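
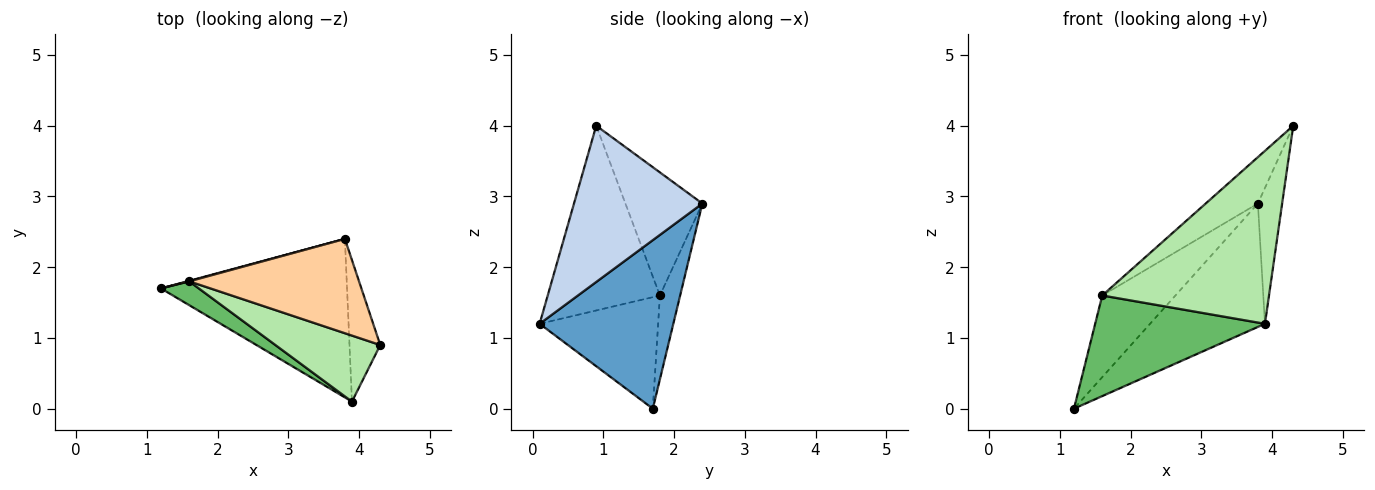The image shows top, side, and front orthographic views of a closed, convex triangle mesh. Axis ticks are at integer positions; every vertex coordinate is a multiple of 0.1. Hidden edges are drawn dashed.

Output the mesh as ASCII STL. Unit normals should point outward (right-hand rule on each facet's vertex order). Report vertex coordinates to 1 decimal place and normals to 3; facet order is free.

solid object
 facet normal 0.581 0.500 -0.642
  outer loop
   vertex 3.9 0.1 1.2
   vertex 1.2 1.7 0.0
   vertex 3.8 2.4 2.9
  endloop
 endfacet
 facet normal 0.965 0.182 -0.190
  outer loop
   vertex 3.9 0.1 1.2
   vertex 3.8 2.4 2.9
   vertex 4.3 0.9 4.0
  endloop
 endfacet
 facet normal -0.267 0.964 0.006
  outer loop
   vertex 1.6 1.8 1.6
   vertex 3.8 2.4 2.9
   vertex 1.2 1.7 0.0
  endloop
 endfacet
 facet normal -0.545 0.370 0.752
  outer loop
   vertex 1.6 1.8 1.6
   vertex 4.3 0.9 4.0
   vertex 3.8 2.4 2.9
  endloop
 endfacet
 facet normal -0.562 -0.805 0.191
  outer loop
   vertex 1.6 1.8 1.6
   vertex 1.2 1.7 0.0
   vertex 3.9 0.1 1.2
  endloop
 endfacet
 facet normal -0.532 -0.791 0.302
  outer loop
   vertex 1.6 1.8 1.6
   vertex 3.9 0.1 1.2
   vertex 4.3 0.9 4.0
  endloop
 endfacet
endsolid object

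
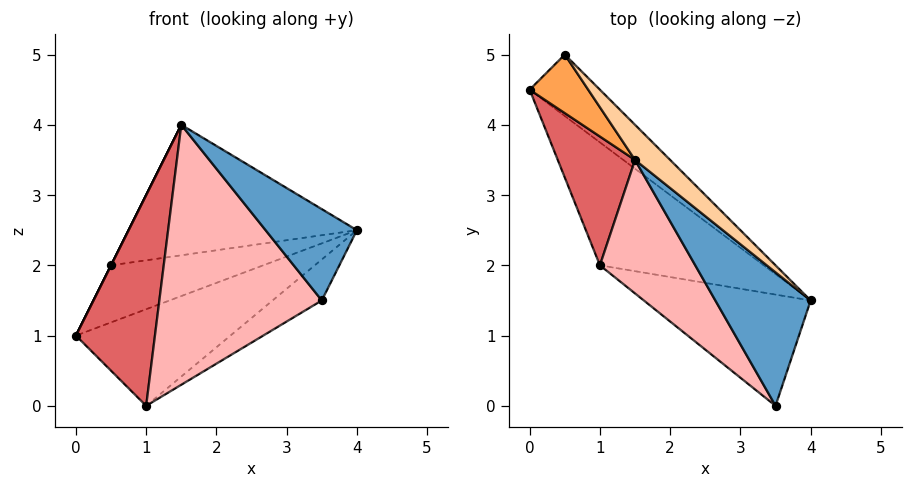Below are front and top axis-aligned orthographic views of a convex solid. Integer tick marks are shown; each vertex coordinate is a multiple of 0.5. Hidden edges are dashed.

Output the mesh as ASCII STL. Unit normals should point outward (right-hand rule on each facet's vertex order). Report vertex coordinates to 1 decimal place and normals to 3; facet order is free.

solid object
 facet normal 0.043 -0.564 0.825
  outer loop
   vertex 1.5 3.5 4.0
   vertex 3.5 0.0 1.5
   vertex 4.0 1.5 2.5
  endloop
 endfacet
 facet normal 0.618 0.535 -0.576
  outer loop
   vertex 0.5 5.0 2.0
   vertex 4.0 1.5 2.5
   vertex 0.0 4.5 1.0
  endloop
 endfacet
 facet normal -0.894 0.000 0.447
  outer loop
   vertex 0.5 5.0 2.0
   vertex 0.0 4.5 1.0
   vertex 1.5 3.5 4.0
  endloop
 endfacet
 facet normal 0.680 0.708 0.191
  outer loop
   vertex 0.5 5.0 2.0
   vertex 1.5 3.5 4.0
   vertex 4.0 1.5 2.5
  endloop
 endfacet
 facet normal 0.604 0.492 -0.627
  outer loop
   vertex 1.0 2.0 0.0
   vertex 0.0 4.5 1.0
   vertex 4.0 1.5 2.5
  endloop
 endfacet
 facet normal 0.643 0.265 -0.719
  outer loop
   vertex 1.0 2.0 0.0
   vertex 4.0 1.5 2.5
   vertex 3.5 0.0 1.5
  endloop
 endfacet
 facet normal -0.850 -0.450 0.275
  outer loop
   vertex 1.0 2.0 0.0
   vertex 1.5 3.5 4.0
   vertex 0.0 4.5 1.0
  endloop
 endfacet
 facet normal -0.702 -0.634 0.325
  outer loop
   vertex 1.0 2.0 0.0
   vertex 3.5 0.0 1.5
   vertex 1.5 3.5 4.0
  endloop
 endfacet
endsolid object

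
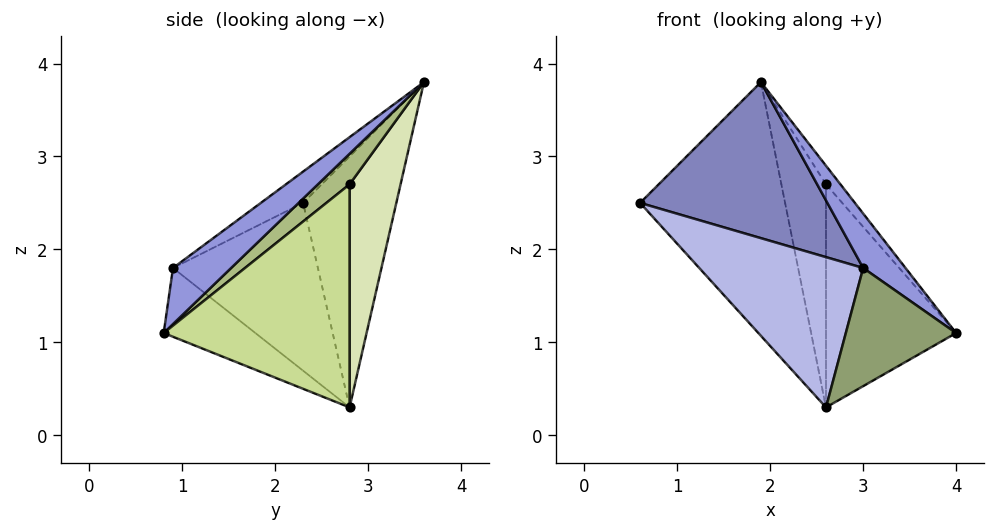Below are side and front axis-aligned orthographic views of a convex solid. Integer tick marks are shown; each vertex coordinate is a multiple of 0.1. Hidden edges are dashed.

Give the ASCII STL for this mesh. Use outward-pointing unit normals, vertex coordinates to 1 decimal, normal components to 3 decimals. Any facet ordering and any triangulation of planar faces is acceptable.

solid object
 facet normal -0.518 0.806 -0.288
  outer loop
   vertex 2.6 2.8 0.3
   vertex 0.6 2.3 2.5
   vertex 1.9 3.6 3.8
  endloop
 endfacet
 facet normal -0.141 -0.626 0.767
  outer loop
   vertex 3.0 0.9 1.8
   vertex 1.9 3.6 3.8
   vertex 0.6 2.3 2.5
  endloop
 endfacet
 facet normal 0.508 -0.370 0.778
  outer loop
   vertex 3.0 0.9 1.8
   vertex 4.0 0.8 1.1
   vertex 1.9 3.6 3.8
  endloop
 endfacet
 facet normal -0.524 -0.593 -0.611
  outer loop
   vertex 3.0 0.9 1.8
   vertex 0.6 2.3 2.5
   vertex 2.6 2.8 0.3
  endloop
 endfacet
 facet normal -0.498 -0.599 -0.626
  outer loop
   vertex 3.0 0.9 1.8
   vertex 2.6 2.8 0.3
   vertex 4.0 0.8 1.1
  endloop
 endfacet
 facet normal 0.877 0.400 0.267
  outer loop
   vertex 2.6 2.8 2.7
   vertex 1.9 3.6 3.8
   vertex 4.0 0.8 1.1
  endloop
 endfacet
 facet normal 0.819 0.573 0.000
  outer loop
   vertex 2.6 2.8 2.7
   vertex 4.0 0.8 1.1
   vertex 2.6 2.8 0.3
  endloop
 endfacet
 facet normal 0.753 0.659 0.000
  outer loop
   vertex 2.6 2.8 2.7
   vertex 2.6 2.8 0.3
   vertex 1.9 3.6 3.8
  endloop
 endfacet
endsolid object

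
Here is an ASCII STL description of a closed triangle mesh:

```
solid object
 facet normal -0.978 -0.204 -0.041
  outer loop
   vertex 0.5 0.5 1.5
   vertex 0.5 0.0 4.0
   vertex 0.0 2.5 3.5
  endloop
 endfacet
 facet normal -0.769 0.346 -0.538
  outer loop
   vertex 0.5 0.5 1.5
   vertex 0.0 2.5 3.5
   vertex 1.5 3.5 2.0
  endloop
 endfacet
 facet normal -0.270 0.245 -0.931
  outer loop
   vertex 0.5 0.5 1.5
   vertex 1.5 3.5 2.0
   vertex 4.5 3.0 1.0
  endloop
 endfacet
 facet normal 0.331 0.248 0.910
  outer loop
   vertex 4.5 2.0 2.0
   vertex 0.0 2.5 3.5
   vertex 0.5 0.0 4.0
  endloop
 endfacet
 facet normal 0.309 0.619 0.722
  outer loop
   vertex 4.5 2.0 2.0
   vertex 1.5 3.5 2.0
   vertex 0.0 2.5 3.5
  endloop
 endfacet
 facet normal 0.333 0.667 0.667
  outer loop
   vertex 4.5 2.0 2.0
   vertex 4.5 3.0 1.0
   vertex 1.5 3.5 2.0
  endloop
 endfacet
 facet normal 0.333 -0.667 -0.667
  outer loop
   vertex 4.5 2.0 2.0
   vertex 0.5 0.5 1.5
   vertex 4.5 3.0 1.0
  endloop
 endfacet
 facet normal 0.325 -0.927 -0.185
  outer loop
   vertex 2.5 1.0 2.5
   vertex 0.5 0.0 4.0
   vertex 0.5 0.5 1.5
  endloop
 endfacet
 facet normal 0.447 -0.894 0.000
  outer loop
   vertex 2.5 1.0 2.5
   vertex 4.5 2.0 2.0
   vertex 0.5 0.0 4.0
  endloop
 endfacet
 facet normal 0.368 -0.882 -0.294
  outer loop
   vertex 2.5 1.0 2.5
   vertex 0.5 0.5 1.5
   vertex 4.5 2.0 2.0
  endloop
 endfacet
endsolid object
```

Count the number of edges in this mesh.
15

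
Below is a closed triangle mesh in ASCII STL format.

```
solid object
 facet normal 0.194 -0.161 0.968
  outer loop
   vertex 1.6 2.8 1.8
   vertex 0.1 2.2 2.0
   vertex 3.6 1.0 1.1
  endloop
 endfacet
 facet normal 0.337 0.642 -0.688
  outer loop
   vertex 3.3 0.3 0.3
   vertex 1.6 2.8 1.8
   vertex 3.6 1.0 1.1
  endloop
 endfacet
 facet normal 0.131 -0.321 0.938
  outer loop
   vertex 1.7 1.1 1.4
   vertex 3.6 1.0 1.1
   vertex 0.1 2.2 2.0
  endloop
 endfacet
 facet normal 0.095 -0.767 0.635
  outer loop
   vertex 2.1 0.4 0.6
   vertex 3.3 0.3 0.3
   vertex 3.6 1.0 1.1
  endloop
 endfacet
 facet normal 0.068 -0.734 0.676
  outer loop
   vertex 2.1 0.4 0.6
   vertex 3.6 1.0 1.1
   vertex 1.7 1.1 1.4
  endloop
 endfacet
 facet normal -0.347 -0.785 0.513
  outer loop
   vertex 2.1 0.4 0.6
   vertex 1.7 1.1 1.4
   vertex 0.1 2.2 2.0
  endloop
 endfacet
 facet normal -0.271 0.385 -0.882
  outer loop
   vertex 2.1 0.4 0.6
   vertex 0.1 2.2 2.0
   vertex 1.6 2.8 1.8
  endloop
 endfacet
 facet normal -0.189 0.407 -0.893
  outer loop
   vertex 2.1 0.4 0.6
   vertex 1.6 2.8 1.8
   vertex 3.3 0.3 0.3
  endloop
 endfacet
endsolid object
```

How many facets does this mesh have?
8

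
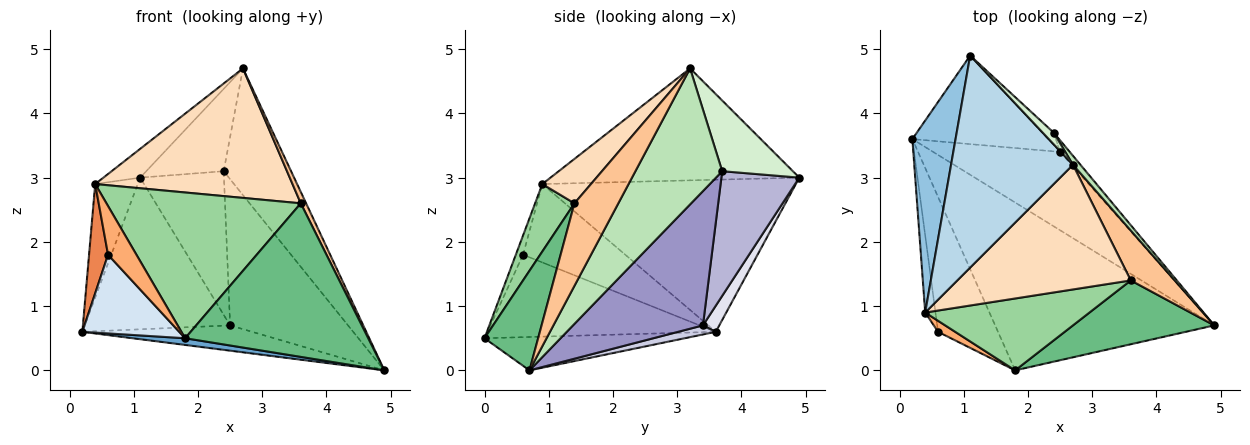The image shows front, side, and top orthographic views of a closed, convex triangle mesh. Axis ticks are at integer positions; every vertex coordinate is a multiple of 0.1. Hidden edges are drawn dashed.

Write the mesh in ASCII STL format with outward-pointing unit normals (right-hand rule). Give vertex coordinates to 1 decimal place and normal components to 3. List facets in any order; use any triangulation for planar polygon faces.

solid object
 facet normal -0.150 -0.039 -0.988
  outer loop
   vertex 1.8 0.0 0.5
   vertex 0.2 3.6 0.6
   vertex 4.9 0.7 0.0
  endloop
 endfacet
 facet normal -0.950 0.159 0.270
  outer loop
   vertex 1.1 4.9 3.0
   vertex 0.2 3.6 0.6
   vertex 0.4 0.9 2.9
  endloop
 endfacet
 facet normal -0.673 0.099 0.733
  outer loop
   vertex 1.1 4.9 3.0
   vertex 0.4 0.9 2.9
   vertex 2.7 3.2 4.7
  endloop
 endfacet
 facet normal -0.765 -0.325 -0.556
  outer loop
   vertex 0.6 0.6 1.8
   vertex 0.2 3.6 0.6
   vertex 1.8 0.0 0.5
  endloop
 endfacet
 facet normal -0.975 -0.181 -0.128
  outer loop
   vertex 0.6 0.6 1.8
   vertex 0.4 0.9 2.9
   vertex 0.2 3.6 0.6
  endloop
 endfacet
 facet normal -0.241 -0.947 0.214
  outer loop
   vertex 0.6 0.6 1.8
   vertex 1.8 0.0 0.5
   vertex 0.4 0.9 2.9
  endloop
 endfacet
 facet normal 0.878 -0.107 0.467
  outer loop
   vertex 3.6 1.4 2.6
   vertex 4.9 0.7 0.0
   vertex 2.7 3.2 4.7
  endloop
 endfacet
 facet normal 0.175 -0.709 0.683
  outer loop
   vertex 3.6 1.4 2.6
   vertex 2.7 3.2 4.7
   vertex 0.4 0.9 2.9
  endloop
 endfacet
 facet normal 0.261 -0.891 0.371
  outer loop
   vertex 3.6 1.4 2.6
   vertex 1.8 0.0 0.5
   vertex 4.9 0.7 0.0
  endloop
 endfacet
 facet normal 0.179 -0.882 0.435
  outer loop
   vertex 3.6 1.4 2.6
   vertex 0.4 0.9 2.9
   vertex 1.8 0.0 0.5
  endloop
 endfacet
 facet normal 0.789 0.613 0.043
  outer loop
   vertex 2.4 3.7 3.1
   vertex 2.7 3.2 4.7
   vertex 4.9 0.7 0.0
  endloop
 endfacet
 facet normal 0.670 0.735 0.104
  outer loop
   vertex 2.4 3.7 3.1
   vertex 1.1 4.9 3.0
   vertex 2.7 3.2 4.7
  endloop
 endfacet
 facet normal 0.739 0.671 -0.053
  outer loop
   vertex 2.5 3.4 0.7
   vertex 2.4 3.7 3.1
   vertex 4.9 0.7 0.0
  endloop
 endfacet
 facet normal 0.680 0.731 -0.063
  outer loop
   vertex 2.5 3.4 0.7
   vertex 1.1 4.9 3.0
   vertex 2.4 3.7 3.1
  endloop
 endfacet
 facet normal 0.068 0.307 -0.949
  outer loop
   vertex 2.5 3.4 0.7
   vertex 4.9 0.7 0.0
   vertex 0.2 3.6 0.6
  endloop
 endfacet
 facet normal 0.097 0.860 -0.502
  outer loop
   vertex 2.5 3.4 0.7
   vertex 0.2 3.6 0.6
   vertex 1.1 4.9 3.0
  endloop
 endfacet
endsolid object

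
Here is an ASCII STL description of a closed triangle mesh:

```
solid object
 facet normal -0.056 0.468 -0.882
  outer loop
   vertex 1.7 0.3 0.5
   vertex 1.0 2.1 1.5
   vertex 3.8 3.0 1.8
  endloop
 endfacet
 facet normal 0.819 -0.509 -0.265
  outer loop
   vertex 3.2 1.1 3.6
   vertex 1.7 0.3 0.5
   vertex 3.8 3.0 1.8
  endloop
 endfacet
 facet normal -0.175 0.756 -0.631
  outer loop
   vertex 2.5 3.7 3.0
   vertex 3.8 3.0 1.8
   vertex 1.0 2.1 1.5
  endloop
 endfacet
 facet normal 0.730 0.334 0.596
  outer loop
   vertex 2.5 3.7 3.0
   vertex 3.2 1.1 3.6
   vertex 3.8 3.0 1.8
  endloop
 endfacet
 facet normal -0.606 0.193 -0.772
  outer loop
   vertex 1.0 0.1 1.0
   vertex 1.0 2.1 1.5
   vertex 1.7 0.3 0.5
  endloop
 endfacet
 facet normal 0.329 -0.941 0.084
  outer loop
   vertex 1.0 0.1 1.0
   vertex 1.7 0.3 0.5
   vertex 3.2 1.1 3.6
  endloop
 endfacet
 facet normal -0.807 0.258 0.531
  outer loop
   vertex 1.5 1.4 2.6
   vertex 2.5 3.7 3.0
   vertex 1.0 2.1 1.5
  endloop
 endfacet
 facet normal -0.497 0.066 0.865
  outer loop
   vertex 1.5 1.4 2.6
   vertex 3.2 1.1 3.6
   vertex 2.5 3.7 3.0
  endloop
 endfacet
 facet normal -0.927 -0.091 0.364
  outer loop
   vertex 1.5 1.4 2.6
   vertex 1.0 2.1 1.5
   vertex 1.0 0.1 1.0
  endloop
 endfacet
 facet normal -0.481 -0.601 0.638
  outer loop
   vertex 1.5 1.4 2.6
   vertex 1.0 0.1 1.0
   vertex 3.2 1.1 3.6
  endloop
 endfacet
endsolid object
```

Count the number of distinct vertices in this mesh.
7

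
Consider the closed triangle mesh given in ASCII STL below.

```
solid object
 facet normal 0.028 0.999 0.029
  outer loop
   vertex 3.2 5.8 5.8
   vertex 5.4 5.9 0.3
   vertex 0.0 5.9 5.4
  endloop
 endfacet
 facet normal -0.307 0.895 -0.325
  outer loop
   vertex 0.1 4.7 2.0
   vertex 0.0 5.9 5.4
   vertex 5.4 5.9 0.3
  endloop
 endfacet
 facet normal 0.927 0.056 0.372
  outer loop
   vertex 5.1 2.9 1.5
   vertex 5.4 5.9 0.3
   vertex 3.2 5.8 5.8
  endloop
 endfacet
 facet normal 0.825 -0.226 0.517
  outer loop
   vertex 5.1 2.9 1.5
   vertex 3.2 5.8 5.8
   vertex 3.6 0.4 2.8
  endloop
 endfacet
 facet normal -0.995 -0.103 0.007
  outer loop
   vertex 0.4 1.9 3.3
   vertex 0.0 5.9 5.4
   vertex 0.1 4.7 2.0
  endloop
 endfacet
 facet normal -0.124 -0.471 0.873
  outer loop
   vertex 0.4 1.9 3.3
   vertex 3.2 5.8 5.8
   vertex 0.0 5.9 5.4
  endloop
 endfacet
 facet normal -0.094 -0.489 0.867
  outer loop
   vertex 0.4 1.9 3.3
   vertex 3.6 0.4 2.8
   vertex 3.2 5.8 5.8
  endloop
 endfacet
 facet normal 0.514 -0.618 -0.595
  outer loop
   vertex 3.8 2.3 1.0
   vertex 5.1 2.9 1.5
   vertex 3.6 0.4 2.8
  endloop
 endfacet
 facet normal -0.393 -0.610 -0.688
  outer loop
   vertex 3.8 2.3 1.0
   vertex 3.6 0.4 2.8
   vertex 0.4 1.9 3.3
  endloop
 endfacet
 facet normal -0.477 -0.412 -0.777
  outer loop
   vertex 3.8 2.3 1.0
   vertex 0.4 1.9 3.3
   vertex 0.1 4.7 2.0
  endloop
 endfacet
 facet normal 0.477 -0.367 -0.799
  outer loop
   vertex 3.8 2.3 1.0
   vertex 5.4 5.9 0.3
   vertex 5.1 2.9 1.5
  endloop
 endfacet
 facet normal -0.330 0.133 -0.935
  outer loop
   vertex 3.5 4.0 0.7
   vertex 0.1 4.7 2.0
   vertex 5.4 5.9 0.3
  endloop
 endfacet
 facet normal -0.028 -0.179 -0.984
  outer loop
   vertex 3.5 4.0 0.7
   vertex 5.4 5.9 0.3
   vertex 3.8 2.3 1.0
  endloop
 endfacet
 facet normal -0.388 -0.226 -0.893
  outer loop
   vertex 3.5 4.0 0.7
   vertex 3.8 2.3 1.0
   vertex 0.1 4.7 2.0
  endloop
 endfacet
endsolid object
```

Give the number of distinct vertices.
9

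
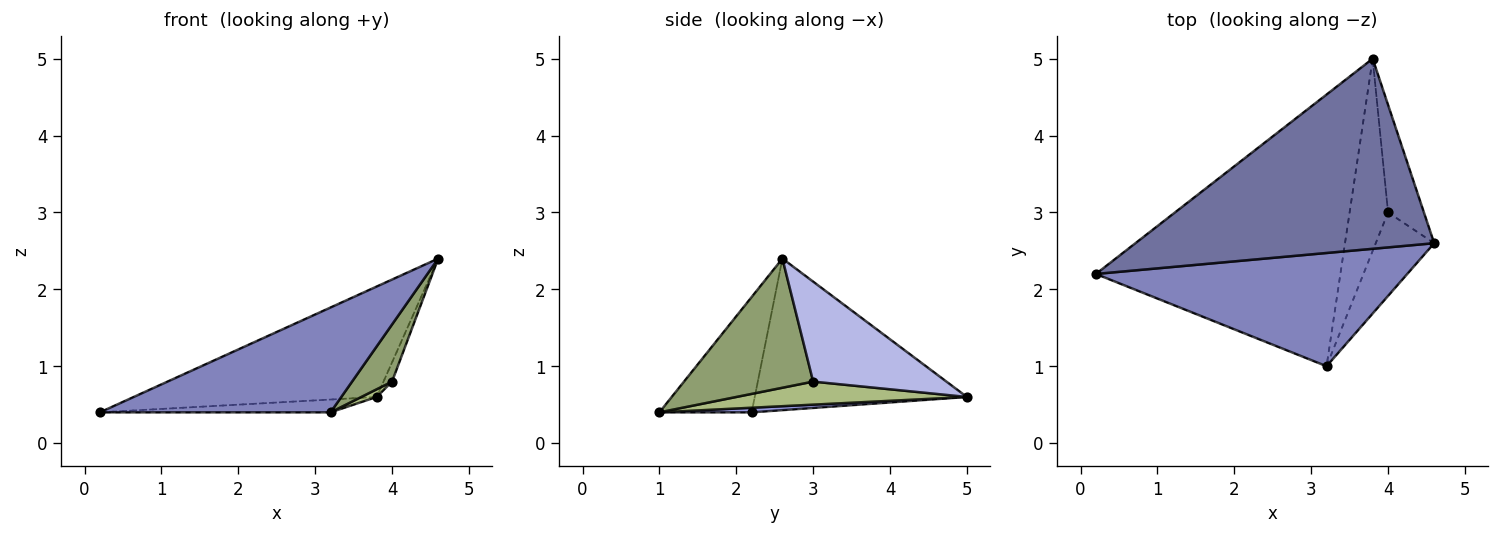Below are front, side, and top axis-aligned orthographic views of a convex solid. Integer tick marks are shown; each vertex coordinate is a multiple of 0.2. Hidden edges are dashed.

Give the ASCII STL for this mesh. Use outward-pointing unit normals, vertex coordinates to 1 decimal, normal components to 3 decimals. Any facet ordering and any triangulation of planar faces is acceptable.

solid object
 facet normal -0.402 0.460 0.792
  outer loop
   vertex 3.8 5.0 0.6
   vertex 0.2 2.2 0.4
   vertex 4.6 2.6 2.4
  endloop
 endfacet
 facet normal -0.262 -0.656 0.708
  outer loop
   vertex 3.2 1.0 0.4
   vertex 4.6 2.6 2.4
   vertex 0.2 2.2 0.4
  endloop
 endfacet
 facet normal 0.019 0.047 -0.999
  outer loop
   vertex 3.2 1.0 0.4
   vertex 0.2 2.2 0.4
   vertex 3.8 5.0 0.6
  endloop
 endfacet
 facet normal 0.939 0.060 -0.337
  outer loop
   vertex 4.0 3.0 0.8
   vertex 3.8 5.0 0.6
   vertex 4.6 2.6 2.4
  endloop
 endfacet
 facet normal 0.877 -0.271 -0.397
  outer loop
   vertex 4.0 3.0 0.8
   vertex 4.6 2.6 2.4
   vertex 3.2 1.0 0.4
  endloop
 endfacet
 facet normal 0.514 -0.034 -0.857
  outer loop
   vertex 4.0 3.0 0.8
   vertex 3.2 1.0 0.4
   vertex 3.8 5.0 0.6
  endloop
 endfacet
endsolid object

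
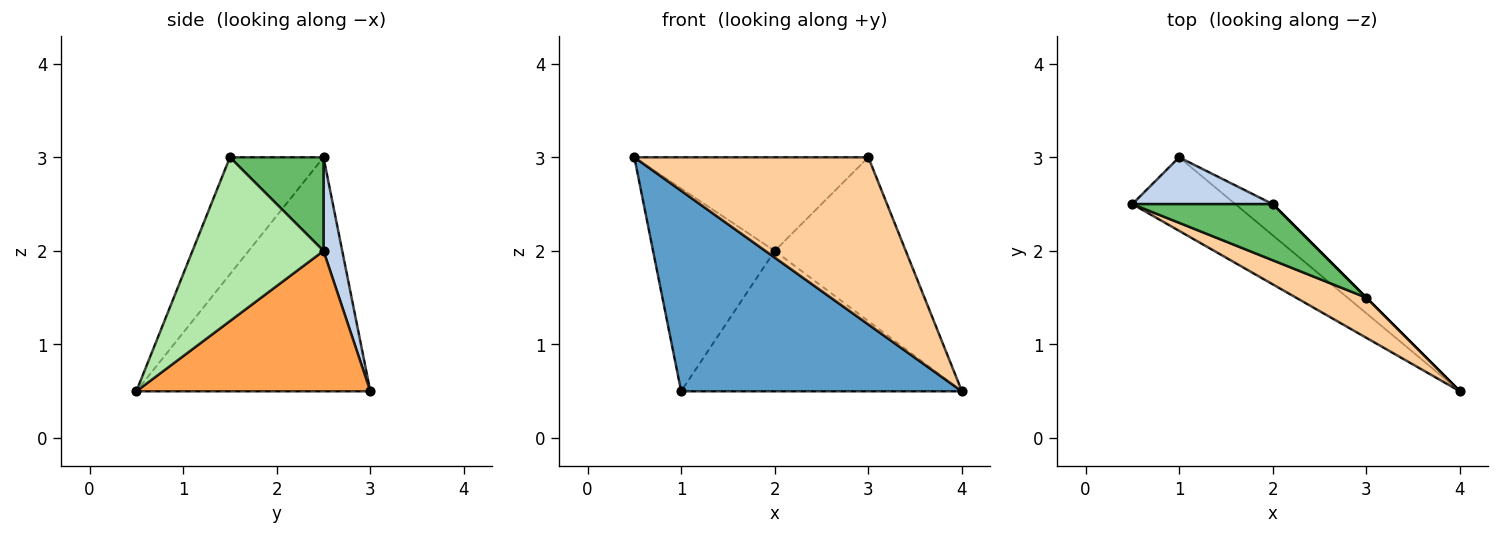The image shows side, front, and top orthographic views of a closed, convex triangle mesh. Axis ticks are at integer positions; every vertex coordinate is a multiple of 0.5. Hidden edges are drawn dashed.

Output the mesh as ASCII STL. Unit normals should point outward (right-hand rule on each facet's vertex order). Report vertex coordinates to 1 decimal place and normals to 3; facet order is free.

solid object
 facet normal -0.616 -0.739 -0.271
  outer loop
   vertex 1.0 3.0 0.5
   vertex 4.0 0.5 0.5
   vertex 0.5 2.5 3.0
  endloop
 endfacet
 facet normal 0.148 0.964 0.222
  outer loop
   vertex 2.0 2.5 2.0
   vertex 1.0 3.0 0.5
   vertex 0.5 2.5 3.0
  endloop
 endfacet
 facet normal 0.631 0.757 -0.168
  outer loop
   vertex 2.0 2.5 2.0
   vertex 4.0 0.5 0.5
   vertex 1.0 3.0 0.5
  endloop
 endfacet
 facet normal -0.362 -0.906 0.217
  outer loop
   vertex 3.0 1.5 3.0
   vertex 0.5 2.5 3.0
   vertex 4.0 0.5 0.5
  endloop
 endfacet
 facet normal 0.324 0.811 0.487
  outer loop
   vertex 3.0 1.5 3.0
   vertex 2.0 2.5 2.0
   vertex 0.5 2.5 3.0
  endloop
 endfacet
 facet normal 0.707 0.707 0.000
  outer loop
   vertex 3.0 1.5 3.0
   vertex 4.0 0.5 0.5
   vertex 2.0 2.5 2.0
  endloop
 endfacet
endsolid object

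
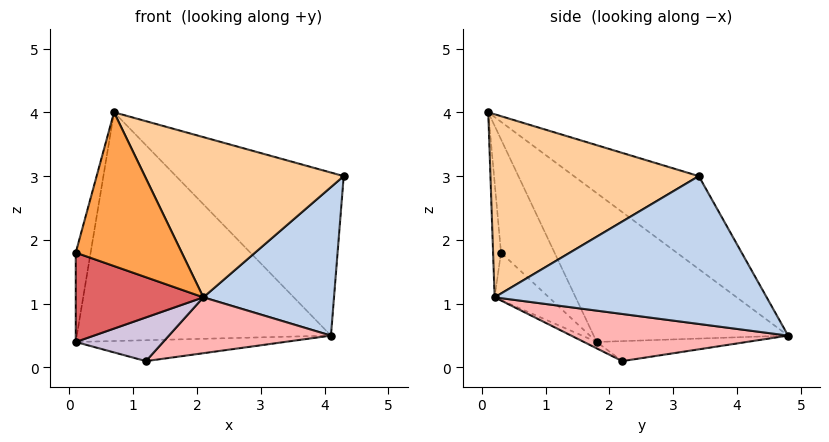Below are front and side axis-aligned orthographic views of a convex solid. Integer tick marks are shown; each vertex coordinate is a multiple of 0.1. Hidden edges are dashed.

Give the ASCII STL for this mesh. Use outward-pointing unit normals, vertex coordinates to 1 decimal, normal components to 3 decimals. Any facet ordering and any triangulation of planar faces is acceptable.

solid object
 facet normal -0.535 0.718 0.445
  outer loop
   vertex 0.7 0.1 4.0
   vertex 4.3 3.4 3.0
   vertex 4.1 4.8 0.5
  endloop
 endfacet
 facet normal 0.860 -0.413 -0.300
  outer loop
   vertex 2.1 0.2 1.1
   vertex 4.1 4.8 0.5
   vertex 4.3 3.4 3.0
  endloop
 endfacet
 facet normal -0.074 -0.995 -0.070
  outer loop
   vertex 2.1 0.2 1.1
   vertex 0.7 0.1 4.0
   vertex 0.1 0.3 1.8
  endloop
 endfacet
 facet normal 0.688 -0.657 0.309
  outer loop
   vertex 2.1 0.2 1.1
   vertex 4.3 3.4 3.0
   vertex 0.7 0.1 4.0
  endloop
 endfacet
 facet normal -0.926 0.258 0.276
  outer loop
   vertex 0.1 1.8 0.4
   vertex 0.1 0.3 1.8
   vertex 0.7 0.1 4.0
  endloop
 endfacet
 facet normal -0.549 0.717 0.430
  outer loop
   vertex 0.1 1.8 0.4
   vertex 0.7 0.1 4.0
   vertex 4.1 4.8 0.5
  endloop
 endfacet
 facet normal -0.279 -0.655 -0.702
  outer loop
   vertex 0.1 1.8 0.4
   vertex 2.1 0.2 1.1
   vertex 0.1 0.3 1.8
  endloop
 endfacet
 facet normal 0.370 -0.277 -0.887
  outer loop
   vertex 1.2 2.2 0.1
   vertex 4.1 4.8 0.5
   vertex 2.1 0.2 1.1
  endloop
 endfacet
 facet normal -0.401 0.559 -0.726
  outer loop
   vertex 1.2 2.2 0.1
   vertex 0.1 1.8 0.4
   vertex 4.1 4.8 0.5
  endloop
 endfacet
 facet normal -0.069 -0.471 -0.880
  outer loop
   vertex 1.2 2.2 0.1
   vertex 2.1 0.2 1.1
   vertex 0.1 1.8 0.4
  endloop
 endfacet
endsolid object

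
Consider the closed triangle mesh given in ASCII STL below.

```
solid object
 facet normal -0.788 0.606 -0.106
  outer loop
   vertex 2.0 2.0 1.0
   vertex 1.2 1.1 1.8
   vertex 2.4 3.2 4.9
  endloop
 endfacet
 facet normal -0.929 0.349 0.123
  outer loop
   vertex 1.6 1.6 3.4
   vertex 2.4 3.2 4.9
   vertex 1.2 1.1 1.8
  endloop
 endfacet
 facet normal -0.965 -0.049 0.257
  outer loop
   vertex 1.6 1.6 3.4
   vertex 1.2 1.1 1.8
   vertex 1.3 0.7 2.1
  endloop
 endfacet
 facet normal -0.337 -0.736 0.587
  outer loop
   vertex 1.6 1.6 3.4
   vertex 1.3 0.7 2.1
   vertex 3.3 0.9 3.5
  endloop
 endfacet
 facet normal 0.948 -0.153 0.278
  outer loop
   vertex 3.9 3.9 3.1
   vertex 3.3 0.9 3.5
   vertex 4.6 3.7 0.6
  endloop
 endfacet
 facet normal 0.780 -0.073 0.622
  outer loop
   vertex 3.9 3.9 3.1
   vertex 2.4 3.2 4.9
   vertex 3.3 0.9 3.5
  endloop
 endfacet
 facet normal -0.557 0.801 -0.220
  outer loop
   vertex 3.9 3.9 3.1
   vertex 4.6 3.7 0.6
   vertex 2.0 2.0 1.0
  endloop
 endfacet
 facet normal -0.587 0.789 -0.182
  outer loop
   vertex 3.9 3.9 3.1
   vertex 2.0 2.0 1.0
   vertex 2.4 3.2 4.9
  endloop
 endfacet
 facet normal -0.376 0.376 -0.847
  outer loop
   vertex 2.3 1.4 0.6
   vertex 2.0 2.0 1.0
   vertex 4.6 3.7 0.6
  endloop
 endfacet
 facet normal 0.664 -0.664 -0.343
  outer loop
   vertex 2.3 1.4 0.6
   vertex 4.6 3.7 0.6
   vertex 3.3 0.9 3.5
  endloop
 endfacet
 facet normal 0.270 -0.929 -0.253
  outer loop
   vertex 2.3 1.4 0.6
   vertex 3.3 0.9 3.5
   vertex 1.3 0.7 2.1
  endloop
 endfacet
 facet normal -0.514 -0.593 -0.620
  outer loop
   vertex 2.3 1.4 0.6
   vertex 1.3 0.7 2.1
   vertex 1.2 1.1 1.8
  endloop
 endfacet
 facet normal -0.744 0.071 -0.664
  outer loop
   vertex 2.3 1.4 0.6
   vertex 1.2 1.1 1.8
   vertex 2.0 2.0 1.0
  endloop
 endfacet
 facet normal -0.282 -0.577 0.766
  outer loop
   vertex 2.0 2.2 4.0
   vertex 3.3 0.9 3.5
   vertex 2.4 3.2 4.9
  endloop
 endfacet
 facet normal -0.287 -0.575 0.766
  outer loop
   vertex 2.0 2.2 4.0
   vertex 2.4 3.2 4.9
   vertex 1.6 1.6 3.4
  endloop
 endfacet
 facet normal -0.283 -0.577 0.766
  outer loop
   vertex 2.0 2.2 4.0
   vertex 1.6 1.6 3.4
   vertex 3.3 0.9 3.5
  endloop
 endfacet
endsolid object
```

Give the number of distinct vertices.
10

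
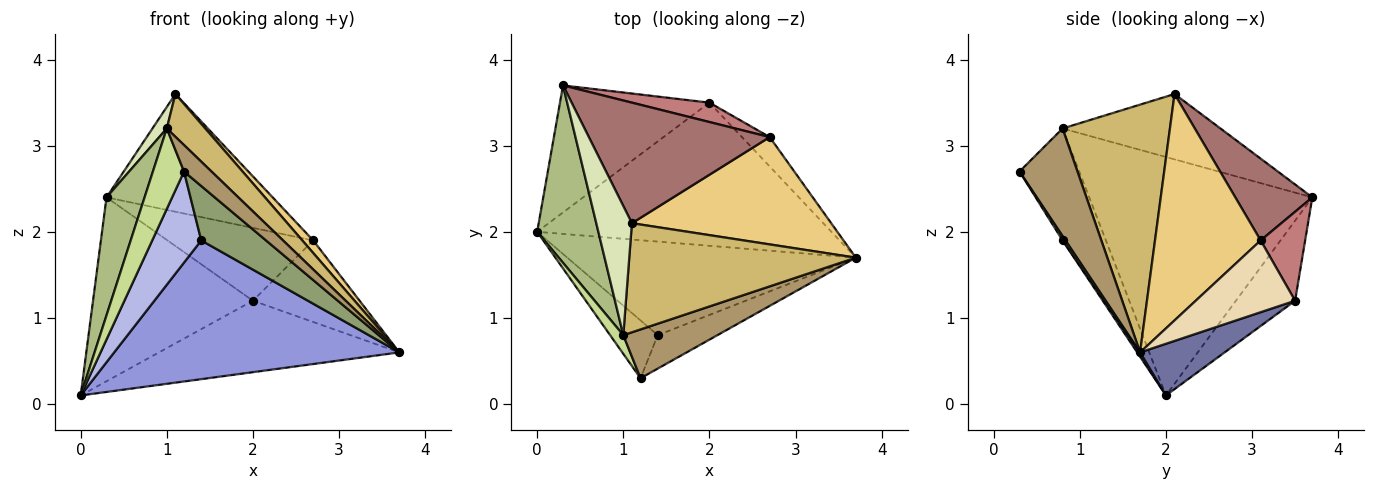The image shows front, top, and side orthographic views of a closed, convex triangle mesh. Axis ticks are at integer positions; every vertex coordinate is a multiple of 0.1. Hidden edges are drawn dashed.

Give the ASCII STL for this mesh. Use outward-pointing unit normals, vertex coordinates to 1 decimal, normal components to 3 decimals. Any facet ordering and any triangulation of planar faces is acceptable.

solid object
 facet normal 0.155 0.441 -0.884
  outer loop
   vertex 2.0 3.5 1.2
   vertex 3.7 1.7 0.6
   vertex 0.0 2.0 0.1
  endloop
 endfacet
 facet normal -0.291 0.787 -0.544
  outer loop
   vertex 2.0 3.5 1.2
   vertex 0.0 2.0 0.1
   vertex 0.3 3.7 2.4
  endloop
 endfacet
 facet normal 0.008 -0.829 -0.559
  outer loop
   vertex 1.4 0.8 1.9
   vertex 0.0 2.0 0.1
   vertex 3.7 1.7 0.6
  endloop
 endfacet
 facet normal -0.034 -0.844 -0.536
  outer loop
   vertex 1.4 0.8 1.9
   vertex 1.2 0.3 2.7
   vertex 0.0 2.0 0.1
  endloop
 endfacet
 facet normal 0.038 -0.852 -0.523
  outer loop
   vertex 1.4 0.8 1.9
   vertex 3.7 1.7 0.6
   vertex 1.2 0.3 2.7
  endloop
 endfacet
 facet normal -0.956 -0.163 0.245
  outer loop
   vertex 1.0 0.8 3.2
   vertex 0.3 3.7 2.4
   vertex 0.0 2.0 0.1
  endloop
 endfacet
 facet normal -0.882 -0.459 0.107
  outer loop
   vertex 1.0 0.8 3.2
   vertex 0.0 2.0 0.1
   vertex 1.2 0.3 2.7
  endloop
 endfacet
 facet normal -0.875 -0.080 0.477
  outer loop
   vertex 1.0 0.8 3.2
   vertex 1.1 2.1 3.6
   vertex 0.3 3.7 2.4
  endloop
 endfacet
 facet normal 0.709 -0.336 0.620
  outer loop
   vertex 1.0 0.8 3.2
   vertex 1.2 0.3 2.7
   vertex 3.7 1.7 0.6
  endloop
 endfacet
 facet normal 0.713 -0.256 0.652
  outer loop
   vertex 1.0 0.8 3.2
   vertex 3.7 1.7 0.6
   vertex 1.1 2.1 3.6
  endloop
 endfacet
 facet normal 0.748 -0.077 0.659
  outer loop
   vertex 2.7 3.1 1.9
   vertex 1.1 2.1 3.6
   vertex 3.7 1.7 0.6
  endloop
 endfacet
 facet normal 0.659 0.707 -0.255
  outer loop
   vertex 2.7 3.1 1.9
   vertex 3.7 1.7 0.6
   vertex 2.0 3.5 1.2
  endloop
 endfacet
 facet normal 0.308 0.665 0.681
  outer loop
   vertex 2.7 3.1 1.9
   vertex 0.3 3.7 2.4
   vertex 1.1 2.1 3.6
  endloop
 endfacet
 facet normal 0.283 0.927 0.247
  outer loop
   vertex 2.7 3.1 1.9
   vertex 2.0 3.5 1.2
   vertex 0.3 3.7 2.4
  endloop
 endfacet
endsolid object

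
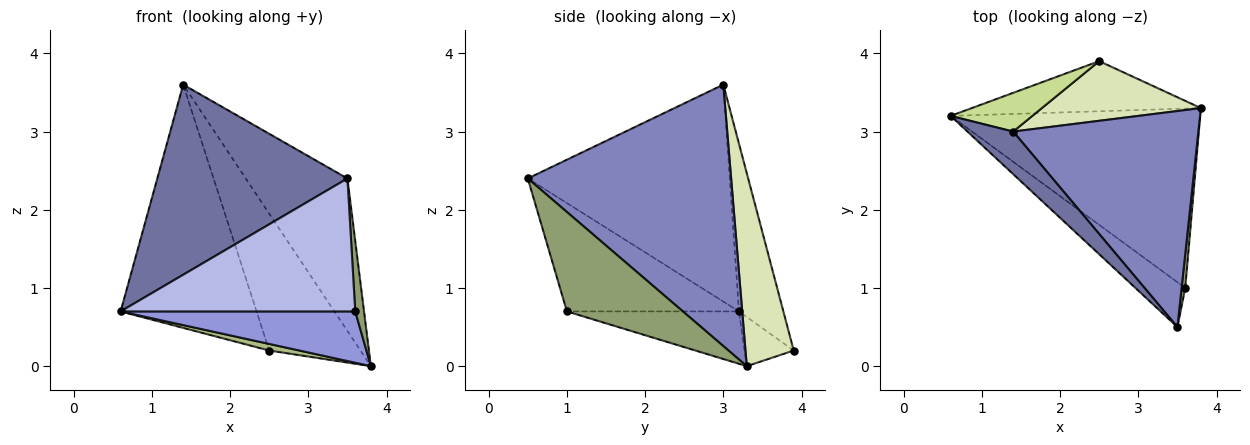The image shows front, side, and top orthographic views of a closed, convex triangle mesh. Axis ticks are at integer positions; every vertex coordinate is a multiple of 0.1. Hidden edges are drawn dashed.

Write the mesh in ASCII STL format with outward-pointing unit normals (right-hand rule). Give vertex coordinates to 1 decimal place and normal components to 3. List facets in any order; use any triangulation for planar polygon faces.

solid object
 facet normal -0.720 -0.677 0.152
  outer loop
   vertex 1.4 3.0 3.6
   vertex 0.6 3.2 0.7
   vertex 3.5 0.5 2.4
  endloop
 endfacet
 facet normal 0.756 0.378 0.535
  outer loop
   vertex 1.4 3.0 3.6
   vertex 3.5 0.5 2.4
   vertex 3.8 3.3 0.0
  endloop
 endfacet
 facet normal -0.198 -0.270 -0.942
  outer loop
   vertex 3.6 1.0 0.7
   vertex 0.6 3.2 0.7
   vertex 3.8 3.3 0.0
  endloop
 endfacet
 facet normal -0.571 -0.778 -0.262
  outer loop
   vertex 3.6 1.0 0.7
   vertex 3.5 0.5 2.4
   vertex 0.6 3.2 0.7
  endloop
 endfacet
 facet normal 0.996 -0.076 0.036
  outer loop
   vertex 3.6 1.0 0.7
   vertex 3.8 3.3 0.0
   vertex 3.5 0.5 2.4
  endloop
 endfacet
 facet normal -0.208 -0.128 -0.970
  outer loop
   vertex 2.5 3.9 0.2
   vertex 3.8 3.3 0.0
   vertex 0.6 3.2 0.7
  endloop
 endfacet
 facet normal -0.307 0.940 0.149
  outer loop
   vertex 2.5 3.9 0.2
   vertex 0.6 3.2 0.7
   vertex 1.4 3.0 3.6
  endloop
 endfacet
 facet normal 0.436 0.825 0.359
  outer loop
   vertex 2.5 3.9 0.2
   vertex 1.4 3.0 3.6
   vertex 3.8 3.3 0.0
  endloop
 endfacet
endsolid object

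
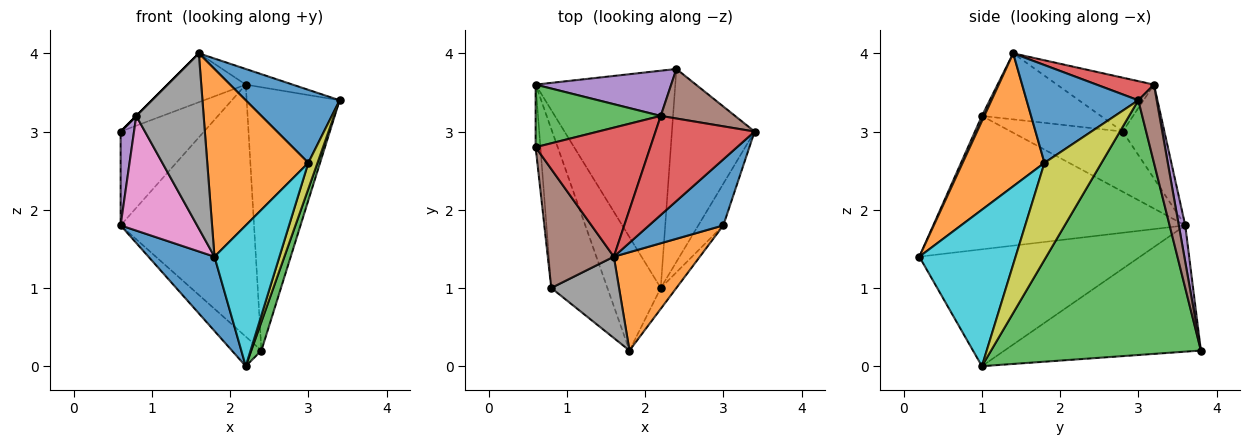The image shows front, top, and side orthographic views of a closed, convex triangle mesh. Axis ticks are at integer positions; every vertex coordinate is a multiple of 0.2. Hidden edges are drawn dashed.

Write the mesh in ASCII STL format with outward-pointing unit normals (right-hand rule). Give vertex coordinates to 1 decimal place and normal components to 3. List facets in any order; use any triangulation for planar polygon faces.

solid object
 facet normal -0.878 -0.263 -0.401
  outer loop
   vertex 2.2 1.0 0.0
   vertex 1.8 0.2 1.4
   vertex 0.6 3.6 1.8
  endloop
 endfacet
 facet normal -0.667 0.100 -0.738
  outer loop
   vertex 2.2 1.0 0.0
   vertex 0.6 3.6 1.8
   vertex 2.4 3.8 0.2
  endloop
 endfacet
 facet normal 0.950 -0.046 -0.308
  outer loop
   vertex 2.2 1.0 0.0
   vertex 2.4 3.8 0.2
   vertex 3.4 3.0 3.4
  endloop
 endfacet
 facet normal 0.187 0.153 0.970
  outer loop
   vertex 2.2 3.2 3.6
   vertex 1.6 1.4 4.0
   vertex 3.4 3.0 3.4
  endloop
 endfacet
 facet normal 0.047 0.983 0.176
  outer loop
   vertex 2.2 3.2 3.6
   vertex 2.4 3.8 0.2
   vertex 0.6 3.6 1.8
  endloop
 endfacet
 facet normal 0.191 0.965 0.181
  outer loop
   vertex 2.2 3.2 3.6
   vertex 3.4 3.0 3.4
   vertex 2.4 3.8 0.2
  endloop
 endfacet
 facet normal -0.888 -0.269 -0.373
  outer loop
   vertex 0.8 1.0 3.2
   vertex 0.6 3.6 1.8
   vertex 1.8 0.2 1.4
  endloop
 endfacet
 facet normal 0.032 -0.907 0.421
  outer loop
   vertex 0.8 1.0 3.2
   vertex 1.8 0.2 1.4
   vertex 1.6 1.4 4.0
  endloop
 endfacet
 facet normal 0.957 -0.154 -0.247
  outer loop
   vertex 3.0 1.8 2.6
   vertex 2.2 1.0 0.0
   vertex 3.4 3.0 3.4
  endloop
 endfacet
 facet normal 0.826 -0.558 -0.083
  outer loop
   vertex 3.0 1.8 2.6
   vertex 1.8 0.2 1.4
   vertex 2.2 1.0 0.0
  endloop
 endfacet
 facet normal 0.662 -0.556 0.503
  outer loop
   vertex 3.0 1.8 2.6
   vertex 3.4 3.0 3.4
   vertex 1.6 1.4 4.0
  endloop
 endfacet
 facet normal 0.583 -0.720 0.377
  outer loop
   vertex 3.0 1.8 2.6
   vertex 1.6 1.4 4.0
   vertex 1.8 0.2 1.4
  endloop
 endfacet
 facet normal -0.384 0.768 0.512
  outer loop
   vertex 0.6 2.8 3.0
   vertex 2.2 3.2 3.6
   vertex 0.6 3.6 1.8
  endloop
 endfacet
 facet normal -0.402 0.324 0.856
  outer loop
   vertex 0.6 2.8 3.0
   vertex 1.6 1.4 4.0
   vertex 2.2 3.2 3.6
  endloop
 endfacet
 facet normal -0.990 -0.119 -0.079
  outer loop
   vertex 0.6 2.8 3.0
   vertex 0.6 3.6 1.8
   vertex 0.8 1.0 3.2
  endloop
 endfacet
 facet normal -0.707 0.000 0.707
  outer loop
   vertex 0.6 2.8 3.0
   vertex 0.8 1.0 3.2
   vertex 1.6 1.4 4.0
  endloop
 endfacet
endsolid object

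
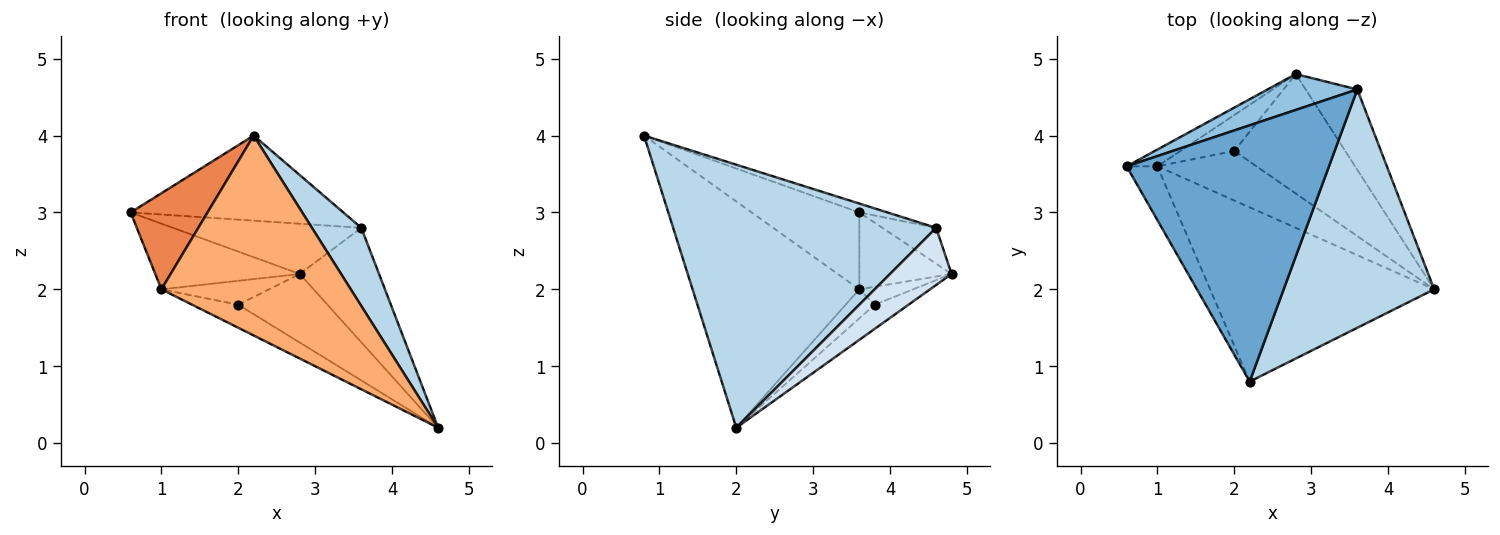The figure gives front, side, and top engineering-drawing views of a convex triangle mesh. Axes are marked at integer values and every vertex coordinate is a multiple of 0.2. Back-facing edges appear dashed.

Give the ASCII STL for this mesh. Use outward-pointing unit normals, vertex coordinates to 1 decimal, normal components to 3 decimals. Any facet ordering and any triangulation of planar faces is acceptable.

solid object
 facet normal -0.042 0.315 0.948
  outer loop
   vertex 3.6 4.6 2.8
   vertex 0.6 3.6 3.0
   vertex 2.2 0.8 4.0
  endloop
 endfacet
 facet normal -0.226 0.793 0.566
  outer loop
   vertex 3.6 4.6 2.8
   vertex 2.8 4.8 2.2
   vertex 0.6 3.6 3.0
  endloop
 endfacet
 facet normal 0.857 -0.161 0.490
  outer loop
   vertex 3.6 4.6 2.8
   vertex 2.2 0.8 4.0
   vertex 4.6 2.0 0.2
  endloop
 endfacet
 facet normal 0.536 0.691 -0.485
  outer loop
   vertex 3.6 4.6 2.8
   vertex 4.6 2.0 0.2
   vertex 2.8 4.8 2.2
  endloop
 endfacet
 facet normal -0.774 -0.553 -0.310
  outer loop
   vertex 1.0 3.6 2.0
   vertex 2.2 0.8 4.0
   vertex 0.6 3.6 3.0
  endloop
 endfacet
 facet normal -0.553 -0.628 -0.548
  outer loop
   vertex 1.0 3.6 2.0
   vertex 4.6 2.0 0.2
   vertex 2.2 0.8 4.0
  endloop
 endfacet
 facet normal -0.526 0.824 -0.210
  outer loop
   vertex 1.0 3.6 2.0
   vertex 0.6 3.6 3.0
   vertex 2.8 4.8 2.2
  endloop
 endfacet
 facet normal -0.186 0.489 -0.852
  outer loop
   vertex 2.0 3.8 1.8
   vertex 2.8 4.8 2.2
   vertex 4.6 2.0 0.2
  endloop
 endfacet
 facet normal -0.257 0.408 -0.876
  outer loop
   vertex 2.0 3.8 1.8
   vertex 4.6 2.0 0.2
   vertex 1.0 3.6 2.0
  endloop
 endfacet
 facet normal -0.267 0.535 -0.802
  outer loop
   vertex 2.0 3.8 1.8
   vertex 1.0 3.6 2.0
   vertex 2.8 4.8 2.2
  endloop
 endfacet
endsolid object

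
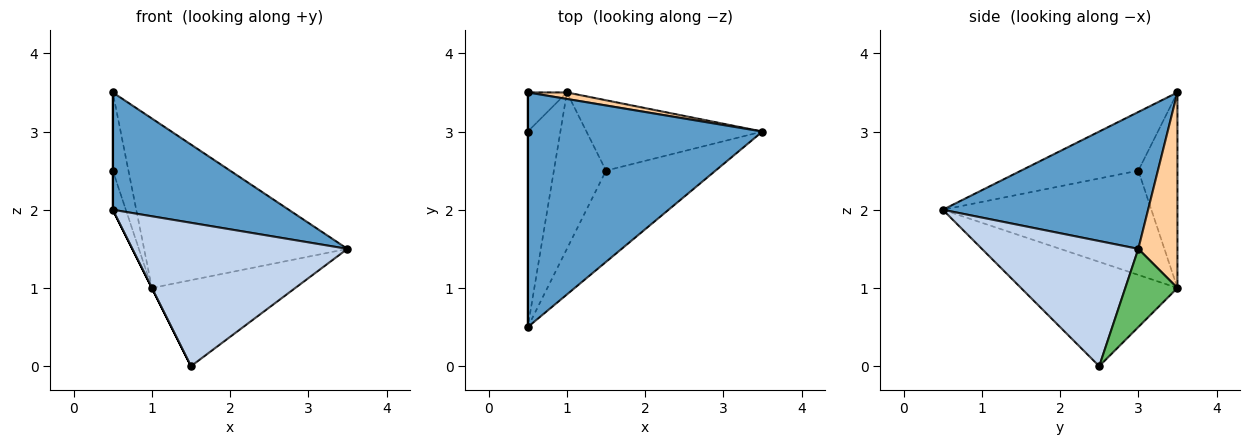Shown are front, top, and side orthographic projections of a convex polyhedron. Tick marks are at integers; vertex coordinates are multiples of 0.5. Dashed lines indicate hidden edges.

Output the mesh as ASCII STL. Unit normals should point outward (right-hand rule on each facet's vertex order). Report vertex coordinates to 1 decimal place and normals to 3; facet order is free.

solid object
 facet normal 0.463 -0.396 0.793
  outer loop
   vertex 0.5 3.5 3.5
   vertex 0.5 0.5 2.0
   vertex 3.5 3.0 1.5
  endloop
 endfacet
 facet normal 0.523 -0.719 -0.458
  outer loop
   vertex 1.5 2.5 0.0
   vertex 3.5 3.0 1.5
   vertex 0.5 0.5 2.0
  endloop
 endfacet
 facet normal -0.894 0.000 -0.447
  outer loop
   vertex 1.0 3.5 1.0
   vertex 1.5 2.5 0.0
   vertex 0.5 0.5 2.0
  endloop
 endfacet
 facet normal 0.189 0.981 0.038
  outer loop
   vertex 1.0 3.5 1.0
   vertex 0.5 3.5 3.5
   vertex 3.5 3.0 1.5
  endloop
 endfacet
 facet normal 0.271 0.745 -0.610
  outer loop
   vertex 1.0 3.5 1.0
   vertex 3.5 3.0 1.5
   vertex 1.5 2.5 0.0
  endloop
 endfacet
 facet normal -1.000 0.000 0.000
  outer loop
   vertex 0.5 3.0 2.5
   vertex 0.5 0.5 2.0
   vertex 0.5 3.5 3.5
  endloop
 endfacet
 facet normal -0.953 0.060 -0.298
  outer loop
   vertex 0.5 3.0 2.5
   vertex 1.0 3.5 1.0
   vertex 0.5 0.5 2.0
  endloop
 endfacet
 facet normal -0.913 0.365 -0.183
  outer loop
   vertex 0.5 3.0 2.5
   vertex 0.5 3.5 3.5
   vertex 1.0 3.5 1.0
  endloop
 endfacet
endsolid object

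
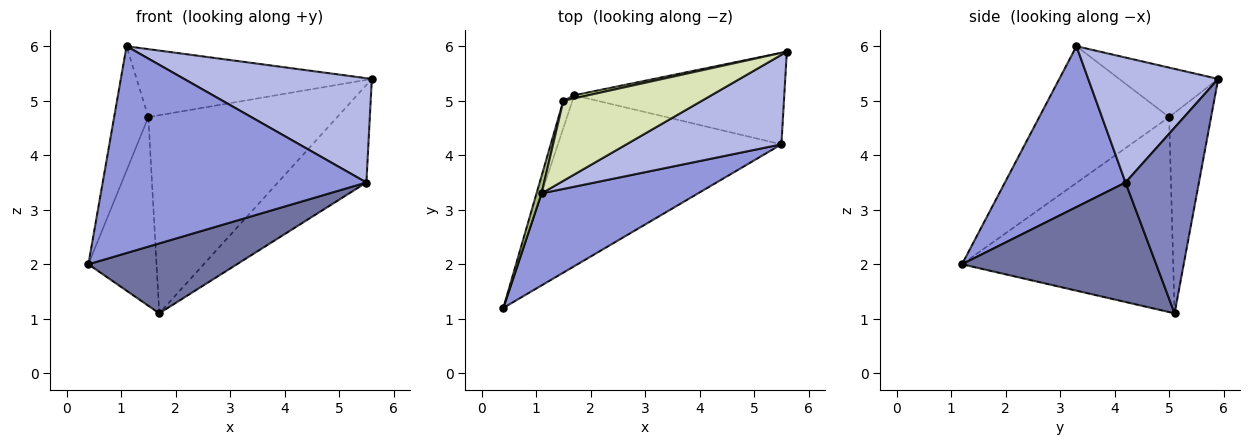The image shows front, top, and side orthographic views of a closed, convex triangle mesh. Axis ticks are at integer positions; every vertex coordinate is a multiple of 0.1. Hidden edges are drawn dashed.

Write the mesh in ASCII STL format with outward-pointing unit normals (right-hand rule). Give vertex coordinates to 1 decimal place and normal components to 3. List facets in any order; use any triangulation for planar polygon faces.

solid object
 facet normal 0.444 -0.339 -0.830
  outer loop
   vertex 5.5 4.2 3.5
   vertex 0.4 1.2 2.0
   vertex 1.7 5.1 1.1
  endloop
 endfacet
 facet normal 0.518 0.624 -0.586
  outer loop
   vertex 5.5 4.2 3.5
   vertex 1.7 5.1 1.1
   vertex 5.6 5.9 5.4
  endloop
 endfacet
 facet normal 0.386 -0.843 0.375
  outer loop
   vertex 5.5 4.2 3.5
   vertex 1.1 3.3 6.0
   vertex 0.4 1.2 2.0
  endloop
 endfacet
 facet normal 0.465 -0.672 0.577
  outer loop
   vertex 5.5 4.2 3.5
   vertex 5.6 5.9 5.4
   vertex 1.1 3.3 6.0
  endloop
 endfacet
 facet normal -0.951 0.307 -0.044
  outer loop
   vertex 1.5 5.0 4.7
   vertex 1.7 5.1 1.1
   vertex 0.4 1.2 2.0
  endloop
 endfacet
 facet normal -0.966 0.255 0.035
  outer loop
   vertex 1.5 5.0 4.7
   vertex 0.4 1.2 2.0
   vertex 1.1 3.3 6.0
  endloop
 endfacet
 facet normal -0.217 0.976 0.015
  outer loop
   vertex 1.5 5.0 4.7
   vertex 5.6 5.9 5.4
   vertex 1.7 5.1 1.1
  endloop
 endfacet
 facet normal -0.263 0.624 0.736
  outer loop
   vertex 1.5 5.0 4.7
   vertex 1.1 3.3 6.0
   vertex 5.6 5.9 5.4
  endloop
 endfacet
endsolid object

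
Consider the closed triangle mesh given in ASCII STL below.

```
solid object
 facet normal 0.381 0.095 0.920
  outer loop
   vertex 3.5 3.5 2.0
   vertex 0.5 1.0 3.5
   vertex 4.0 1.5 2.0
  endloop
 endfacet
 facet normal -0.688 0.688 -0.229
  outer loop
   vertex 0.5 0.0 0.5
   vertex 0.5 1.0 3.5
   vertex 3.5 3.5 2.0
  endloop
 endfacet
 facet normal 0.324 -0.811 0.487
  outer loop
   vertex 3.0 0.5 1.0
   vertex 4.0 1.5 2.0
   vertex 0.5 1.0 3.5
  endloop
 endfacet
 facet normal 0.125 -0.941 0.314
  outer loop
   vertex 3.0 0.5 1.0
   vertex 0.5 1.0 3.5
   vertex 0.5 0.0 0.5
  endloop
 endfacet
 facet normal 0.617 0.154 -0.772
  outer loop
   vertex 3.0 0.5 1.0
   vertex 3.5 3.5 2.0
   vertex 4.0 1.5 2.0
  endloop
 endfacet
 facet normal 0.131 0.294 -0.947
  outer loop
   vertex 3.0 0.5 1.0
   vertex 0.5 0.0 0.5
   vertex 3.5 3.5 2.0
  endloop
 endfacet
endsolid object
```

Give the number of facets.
6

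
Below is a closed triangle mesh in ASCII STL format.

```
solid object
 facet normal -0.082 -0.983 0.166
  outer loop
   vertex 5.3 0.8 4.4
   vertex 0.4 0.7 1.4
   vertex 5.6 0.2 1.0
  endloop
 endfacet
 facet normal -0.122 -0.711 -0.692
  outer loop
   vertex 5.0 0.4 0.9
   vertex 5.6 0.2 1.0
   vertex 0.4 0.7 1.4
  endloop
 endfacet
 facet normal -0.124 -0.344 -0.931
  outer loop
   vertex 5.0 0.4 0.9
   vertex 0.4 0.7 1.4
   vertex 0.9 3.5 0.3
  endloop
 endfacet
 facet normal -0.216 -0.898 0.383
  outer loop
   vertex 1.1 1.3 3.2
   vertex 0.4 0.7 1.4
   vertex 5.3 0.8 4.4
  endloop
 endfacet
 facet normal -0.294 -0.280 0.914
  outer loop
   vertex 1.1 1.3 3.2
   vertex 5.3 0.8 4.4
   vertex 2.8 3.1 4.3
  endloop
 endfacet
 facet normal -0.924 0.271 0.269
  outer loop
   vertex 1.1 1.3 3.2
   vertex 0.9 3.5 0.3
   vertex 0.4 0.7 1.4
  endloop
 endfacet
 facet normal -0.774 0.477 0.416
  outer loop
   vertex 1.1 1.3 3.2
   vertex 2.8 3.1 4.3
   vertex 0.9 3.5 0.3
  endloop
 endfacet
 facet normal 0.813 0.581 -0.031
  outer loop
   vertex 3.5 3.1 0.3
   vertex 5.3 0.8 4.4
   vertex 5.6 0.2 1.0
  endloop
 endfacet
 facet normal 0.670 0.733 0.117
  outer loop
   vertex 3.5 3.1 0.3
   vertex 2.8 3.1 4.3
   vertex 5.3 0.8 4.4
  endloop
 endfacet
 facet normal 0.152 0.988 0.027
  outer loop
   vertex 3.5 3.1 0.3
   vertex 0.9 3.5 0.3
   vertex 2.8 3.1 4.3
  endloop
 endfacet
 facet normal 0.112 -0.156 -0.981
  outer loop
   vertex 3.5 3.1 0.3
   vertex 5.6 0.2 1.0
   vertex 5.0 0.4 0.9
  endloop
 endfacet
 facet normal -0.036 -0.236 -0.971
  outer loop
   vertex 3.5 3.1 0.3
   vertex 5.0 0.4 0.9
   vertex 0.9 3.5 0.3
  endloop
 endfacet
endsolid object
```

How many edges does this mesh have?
18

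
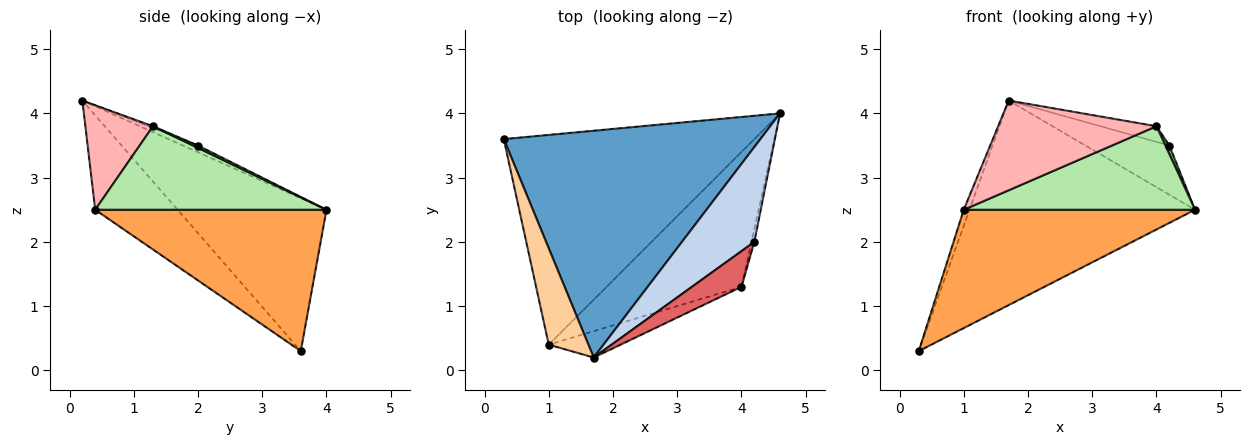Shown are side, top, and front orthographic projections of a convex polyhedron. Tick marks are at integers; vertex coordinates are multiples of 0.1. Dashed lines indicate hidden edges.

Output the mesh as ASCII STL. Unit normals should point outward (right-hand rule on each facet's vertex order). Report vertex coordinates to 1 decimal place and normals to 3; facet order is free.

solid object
 facet normal -0.404 0.612 0.679
  outer loop
   vertex 1.7 0.2 4.2
   vertex 4.6 4.0 2.5
   vertex 0.3 3.6 0.3
  endloop
 endfacet
 facet normal -0.083 0.459 0.885
  outer loop
   vertex 4.2 2.0 3.5
   vertex 4.6 4.0 2.5
   vertex 1.7 0.2 4.2
  endloop
 endfacet
 facet normal 0.441 -0.441 -0.782
  outer loop
   vertex 1.0 0.4 2.5
   vertex 0.3 3.6 0.3
   vertex 4.6 4.0 2.5
  endloop
 endfacet
 facet normal -0.920 0.064 0.386
  outer loop
   vertex 1.0 0.4 2.5
   vertex 1.7 0.2 4.2
   vertex 0.3 3.6 0.3
  endloop
 endfacet
 facet normal 0.570 -0.456 -0.684
  outer loop
   vertex 4.0 1.3 3.8
   vertex 4.6 4.0 2.5
   vertex 4.2 2.0 3.5
  endloop
 endfacet
 facet normal 0.466 -0.466 -0.752
  outer loop
   vertex 4.0 1.3 3.8
   vertex 1.0 0.4 2.5
   vertex 4.6 4.0 2.5
  endloop
 endfacet
 facet normal -0.033 0.402 0.915
  outer loop
   vertex 4.0 1.3 3.8
   vertex 4.2 2.0 3.5
   vertex 1.7 0.2 4.2
  endloop
 endfacet
 facet normal 0.379 -0.888 -0.261
  outer loop
   vertex 4.0 1.3 3.8
   vertex 1.7 0.2 4.2
   vertex 1.0 0.4 2.5
  endloop
 endfacet
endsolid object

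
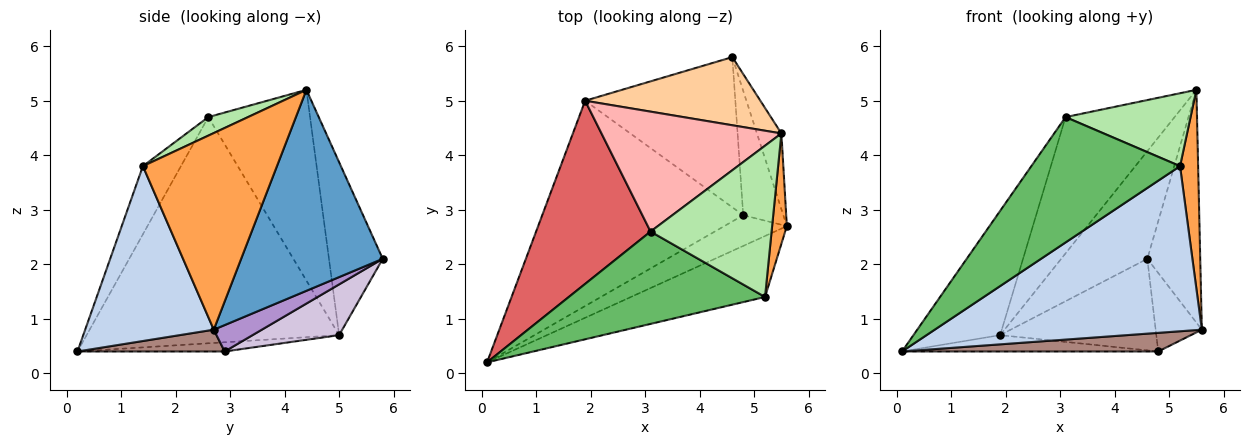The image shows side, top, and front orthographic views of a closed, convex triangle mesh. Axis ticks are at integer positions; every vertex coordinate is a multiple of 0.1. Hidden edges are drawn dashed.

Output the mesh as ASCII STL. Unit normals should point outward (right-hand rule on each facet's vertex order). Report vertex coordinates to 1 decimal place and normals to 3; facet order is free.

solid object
 facet normal 0.931 0.348 -0.113
  outer loop
   vertex 5.5 4.4 5.2
   vertex 5.6 2.7 0.8
   vertex 4.6 5.8 2.1
  endloop
 endfacet
 facet normal 0.412 -0.855 -0.316
  outer loop
   vertex 5.2 1.4 3.8
   vertex 0.1 0.2 0.4
   vertex 5.6 2.7 0.8
  endloop
 endfacet
 facet normal 0.988 -0.133 0.074
  outer loop
   vertex 5.2 1.4 3.8
   vertex 5.6 2.7 0.8
   vertex 5.5 4.4 5.2
  endloop
 endfacet
 facet normal -0.467 0.747 0.473
  outer loop
   vertex 1.9 5.0 0.7
   vertex 5.5 4.4 5.2
   vertex 4.6 5.8 2.1
  endloop
 endfacet
 facet normal -0.202 -0.789 0.581
  outer loop
   vertex 3.1 2.6 4.7
   vertex 0.1 0.2 0.4
   vertex 5.2 1.4 3.8
  endloop
 endfacet
 facet normal 0.137 -0.430 0.892
  outer loop
   vertex 3.1 2.6 4.7
   vertex 5.2 1.4 3.8
   vertex 5.5 4.4 5.2
  endloop
 endfacet
 facet normal -0.853 0.293 0.432
  outer loop
   vertex 3.1 2.6 4.7
   vertex 1.9 5.0 0.7
   vertex 0.1 0.2 0.4
  endloop
 endfacet
 facet normal -0.574 0.615 0.541
  outer loop
   vertex 3.1 2.6 4.7
   vertex 5.5 4.4 5.2
   vertex 1.9 5.0 0.7
  endloop
 endfacet
 facet normal 0.486 0.467 -0.739
  outer loop
   vertex 4.8 2.9 0.4
   vertex 4.6 5.8 2.1
   vertex 5.6 2.7 0.8
  endloop
 endfacet
 facet normal 0.277 0.500 -0.820
  outer loop
   vertex 4.8 2.9 0.4
   vertex 1.9 5.0 0.7
   vertex 4.6 5.8 2.1
  endloop
 endfacet
 facet normal 0.285 -0.497 -0.819
  outer loop
   vertex 4.8 2.9 0.4
   vertex 5.6 2.7 0.8
   vertex 0.1 0.2 0.4
  endloop
 endfacet
 facet normal -0.046 0.079 -0.996
  outer loop
   vertex 4.8 2.9 0.4
   vertex 0.1 0.2 0.4
   vertex 1.9 5.0 0.7
  endloop
 endfacet
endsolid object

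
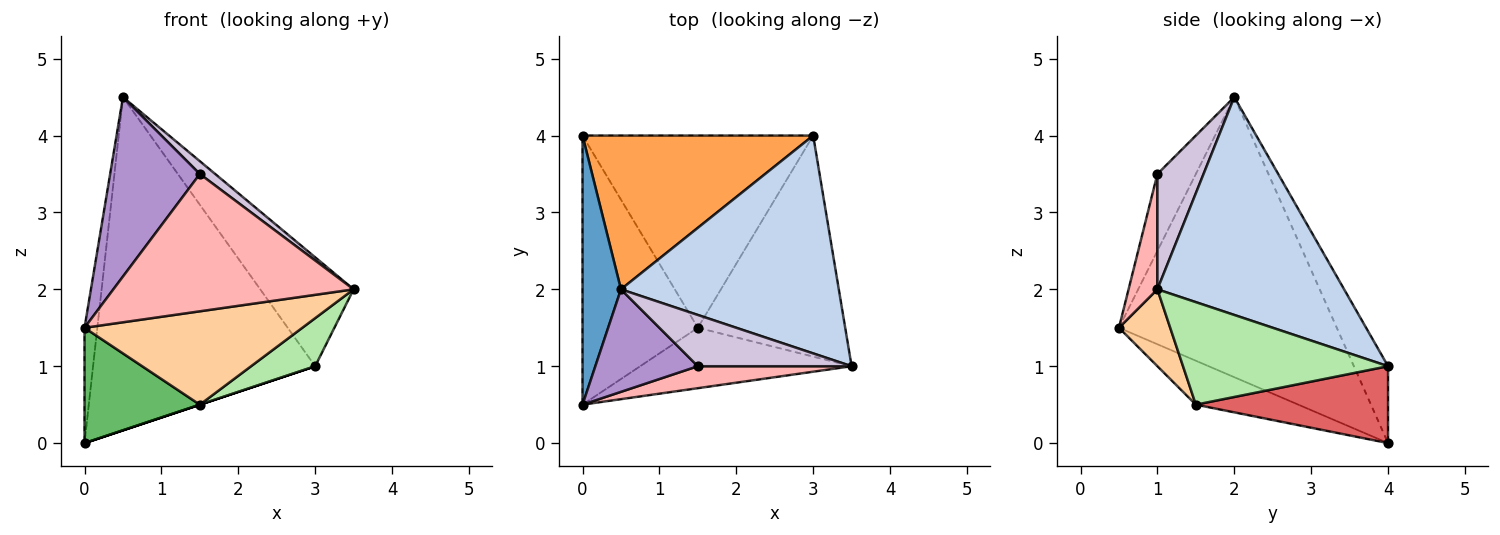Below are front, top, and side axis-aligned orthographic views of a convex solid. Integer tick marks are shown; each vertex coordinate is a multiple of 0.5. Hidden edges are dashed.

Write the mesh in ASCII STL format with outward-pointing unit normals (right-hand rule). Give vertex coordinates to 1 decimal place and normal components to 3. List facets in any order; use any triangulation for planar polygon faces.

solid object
 facet normal -0.989 0.058 0.136
  outer loop
   vertex 0.5 2.0 4.5
   vertex 0.0 4.0 0.0
   vertex 0.0 0.5 1.5
  endloop
 endfacet
 facet normal 0.667 0.333 0.667
  outer loop
   vertex 3.0 4.0 1.0
   vertex 0.5 2.0 4.5
   vertex 3.5 1.0 2.0
  endloop
 endfacet
 facet normal -0.138 0.899 0.415
  outer loop
   vertex 3.0 4.0 1.0
   vertex 0.0 4.0 0.0
   vertex 0.5 2.0 4.5
  endloop
 endfacet
 facet normal 0.194 -0.824 -0.533
  outer loop
   vertex 1.5 1.5 0.5
   vertex 3.5 1.0 2.0
   vertex 0.0 0.5 1.5
  endloop
 endfacet
 facet normal -0.330 -0.372 -0.868
  outer loop
   vertex 1.5 1.5 0.5
   vertex 0.0 0.5 1.5
   vertex 0.0 4.0 0.0
  endloop
 endfacet
 facet normal 0.562 -0.176 -0.808
  outer loop
   vertex 1.5 1.5 0.5
   vertex 3.0 4.0 1.0
   vertex 3.5 1.0 2.0
  endloop
 endfacet
 facet normal 0.316 0.000 -0.949
  outer loop
   vertex 1.5 1.5 0.5
   vertex 0.0 4.0 0.0
   vertex 3.0 4.0 1.0
  endloop
 endfacet
 facet normal 0.118 -0.981 0.157
  outer loop
   vertex 1.5 1.0 3.5
   vertex 0.0 0.5 1.5
   vertex 3.5 1.0 2.0
  endloop
 endfacet
 facet normal -0.349 -0.814 0.465
  outer loop
   vertex 1.5 1.0 3.5
   vertex 0.5 2.0 4.5
   vertex 0.0 0.5 1.5
  endloop
 endfacet
 facet normal 0.588 -0.196 0.784
  outer loop
   vertex 1.5 1.0 3.5
   vertex 3.5 1.0 2.0
   vertex 0.5 2.0 4.5
  endloop
 endfacet
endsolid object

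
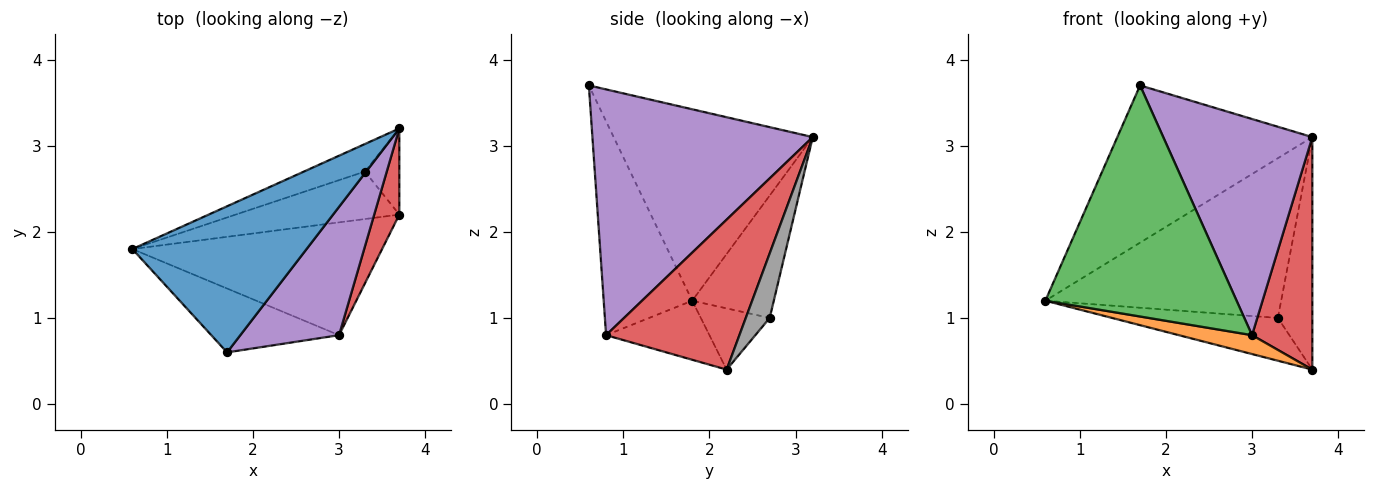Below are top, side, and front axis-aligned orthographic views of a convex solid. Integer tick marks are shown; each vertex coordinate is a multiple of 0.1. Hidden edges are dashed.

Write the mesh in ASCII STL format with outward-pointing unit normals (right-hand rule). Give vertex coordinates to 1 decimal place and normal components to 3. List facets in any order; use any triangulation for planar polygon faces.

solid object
 facet normal -0.599 0.587 0.545
  outer loop
   vertex 3.7 3.2 3.1
   vertex 0.6 1.8 1.2
   vertex 1.7 0.6 3.7
  endloop
 endfacet
 facet normal -0.227 -0.161 -0.960
  outer loop
   vertex 3.0 0.8 0.8
   vertex 0.6 1.8 1.2
   vertex 3.7 2.2 0.4
  endloop
 endfacet
 facet normal -0.407 -0.880 -0.243
  outer loop
   vertex 3.0 0.8 0.8
   vertex 1.7 0.6 3.7
   vertex 0.6 1.8 1.2
  endloop
 endfacet
 facet normal 0.901 -0.407 0.151
  outer loop
   vertex 3.0 0.8 0.8
   vertex 3.7 2.2 0.4
   vertex 3.7 3.2 3.1
  endloop
 endfacet
 facet normal 0.786 -0.532 0.316
  outer loop
   vertex 3.0 0.8 0.8
   vertex 3.7 3.2 3.1
   vertex 1.7 0.6 3.7
  endloop
 endfacet
 facet normal -0.268 0.645 -0.716
  outer loop
   vertex 3.3 2.7 1.0
   vertex 3.7 2.2 0.4
   vertex 0.6 1.8 1.2
  endloop
 endfacet
 facet normal -0.323 0.933 -0.161
  outer loop
   vertex 3.3 2.7 1.0
   vertex 0.6 1.8 1.2
   vertex 3.7 3.2 3.1
  endloop
 endfacet
 facet normal 0.546 0.786 -0.291
  outer loop
   vertex 3.3 2.7 1.0
   vertex 3.7 3.2 3.1
   vertex 3.7 2.2 0.4
  endloop
 endfacet
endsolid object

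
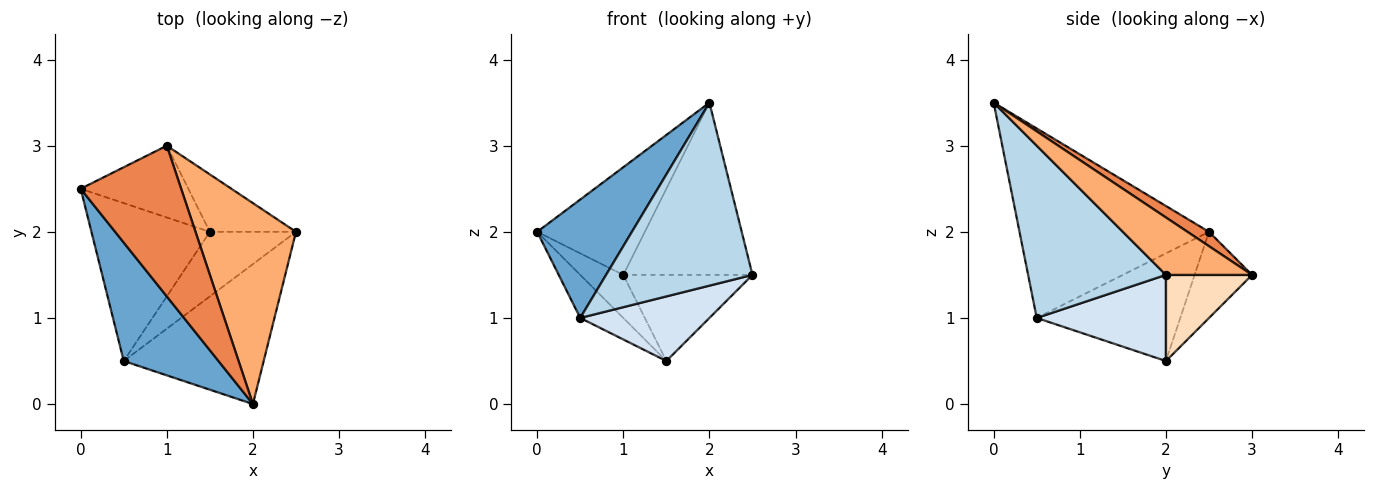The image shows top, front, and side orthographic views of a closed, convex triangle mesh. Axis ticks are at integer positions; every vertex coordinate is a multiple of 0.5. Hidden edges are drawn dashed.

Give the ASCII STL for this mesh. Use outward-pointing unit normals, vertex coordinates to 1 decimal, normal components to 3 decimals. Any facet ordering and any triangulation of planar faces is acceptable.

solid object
 facet normal -0.816 -0.408 0.408
  outer loop
   vertex 0.5 0.5 1.0
   vertex 2.0 0.0 3.5
   vertex 0.0 2.5 2.0
  endloop
 endfacet
 facet normal -0.659 0.198 -0.725
  outer loop
   vertex 0.5 0.5 1.0
   vertex 0.0 2.5 2.0
   vertex 1.5 2.0 0.5
  endloop
 endfacet
 facet normal 0.599 -0.636 -0.487
  outer loop
   vertex 0.5 0.5 1.0
   vertex 2.5 2.0 1.5
   vertex 2.0 0.0 3.5
  endloop
 endfacet
 facet normal 0.577 -0.577 -0.577
  outer loop
   vertex 0.5 0.5 1.0
   vertex 1.5 2.0 0.5
   vertex 2.5 2.0 1.5
  endloop
 endfacet
 facet normal 0.115 0.577 0.808
  outer loop
   vertex 1.0 3.0 1.5
   vertex 0.0 2.5 2.0
   vertex 2.0 0.0 3.5
  endloop
 endfacet
 facet normal 0.398 0.597 0.697
  outer loop
   vertex 1.0 3.0 1.5
   vertex 2.0 0.0 3.5
   vertex 2.5 2.0 1.5
  endloop
 endfacet
 facet normal -0.566 0.424 -0.707
  outer loop
   vertex 1.0 3.0 1.5
   vertex 1.5 2.0 0.5
   vertex 0.0 2.5 2.0
  endloop
 endfacet
 facet normal 0.485 0.728 -0.485
  outer loop
   vertex 1.0 3.0 1.5
   vertex 2.5 2.0 1.5
   vertex 1.5 2.0 0.5
  endloop
 endfacet
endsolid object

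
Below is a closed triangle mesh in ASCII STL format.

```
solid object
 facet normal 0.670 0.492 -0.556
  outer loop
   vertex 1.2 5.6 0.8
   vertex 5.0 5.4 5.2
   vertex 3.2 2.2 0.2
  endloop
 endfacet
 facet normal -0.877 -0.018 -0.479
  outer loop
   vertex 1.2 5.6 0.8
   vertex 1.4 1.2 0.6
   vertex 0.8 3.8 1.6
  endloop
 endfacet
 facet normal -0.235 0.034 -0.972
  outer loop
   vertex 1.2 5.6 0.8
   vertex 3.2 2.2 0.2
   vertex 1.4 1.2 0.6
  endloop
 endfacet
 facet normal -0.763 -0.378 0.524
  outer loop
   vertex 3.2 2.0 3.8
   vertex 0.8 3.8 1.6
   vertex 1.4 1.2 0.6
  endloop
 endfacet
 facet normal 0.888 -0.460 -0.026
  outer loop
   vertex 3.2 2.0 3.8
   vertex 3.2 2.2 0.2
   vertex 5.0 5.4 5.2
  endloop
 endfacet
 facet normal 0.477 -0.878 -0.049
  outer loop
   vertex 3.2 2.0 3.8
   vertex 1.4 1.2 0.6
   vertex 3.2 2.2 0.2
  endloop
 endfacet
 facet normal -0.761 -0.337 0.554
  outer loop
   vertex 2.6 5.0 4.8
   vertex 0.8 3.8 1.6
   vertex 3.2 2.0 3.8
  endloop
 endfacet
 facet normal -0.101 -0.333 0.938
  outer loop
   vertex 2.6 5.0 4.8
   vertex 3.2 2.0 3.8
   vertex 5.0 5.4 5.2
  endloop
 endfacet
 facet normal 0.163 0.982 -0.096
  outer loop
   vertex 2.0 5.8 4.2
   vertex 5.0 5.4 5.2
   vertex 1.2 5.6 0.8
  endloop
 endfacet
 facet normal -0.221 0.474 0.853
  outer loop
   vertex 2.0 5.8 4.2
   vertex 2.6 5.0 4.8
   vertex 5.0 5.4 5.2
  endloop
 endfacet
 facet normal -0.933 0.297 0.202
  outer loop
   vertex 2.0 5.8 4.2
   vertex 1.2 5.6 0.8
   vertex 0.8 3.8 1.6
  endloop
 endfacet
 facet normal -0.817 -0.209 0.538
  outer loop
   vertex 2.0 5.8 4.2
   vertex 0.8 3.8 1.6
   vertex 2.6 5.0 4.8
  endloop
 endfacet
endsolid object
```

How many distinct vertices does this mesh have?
8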